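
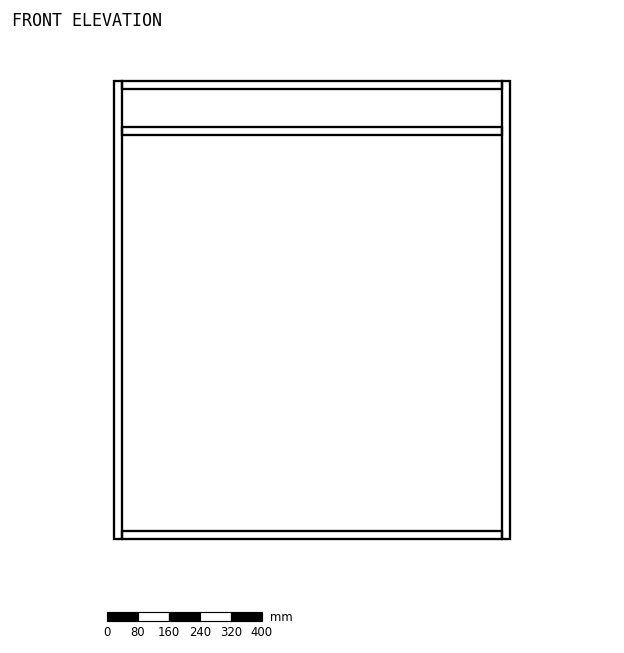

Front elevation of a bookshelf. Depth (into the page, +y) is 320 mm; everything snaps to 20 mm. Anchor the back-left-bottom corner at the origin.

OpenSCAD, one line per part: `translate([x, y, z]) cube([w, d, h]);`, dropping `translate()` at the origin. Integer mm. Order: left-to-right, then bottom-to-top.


cube([20, 320, 1180]);
translate([20, 0, 0]) cube([980, 320, 20]);
translate([20, 0, 1040]) cube([980, 320, 20]);
translate([20, 0, 1160]) cube([980, 320, 20]);
translate([1000, 0, 0]) cube([20, 320, 1180]);


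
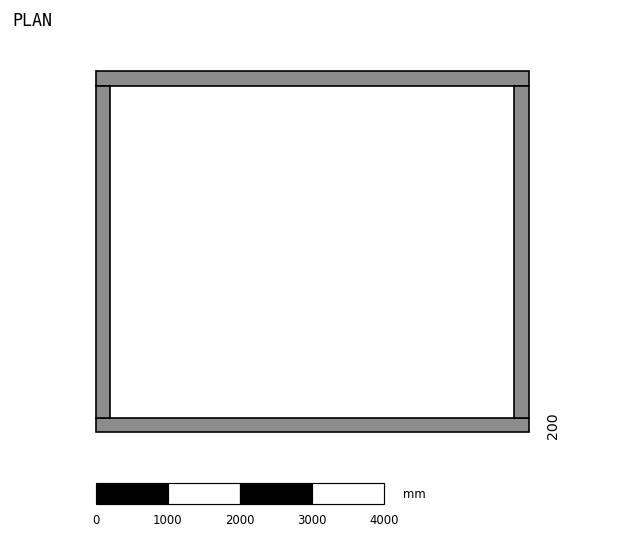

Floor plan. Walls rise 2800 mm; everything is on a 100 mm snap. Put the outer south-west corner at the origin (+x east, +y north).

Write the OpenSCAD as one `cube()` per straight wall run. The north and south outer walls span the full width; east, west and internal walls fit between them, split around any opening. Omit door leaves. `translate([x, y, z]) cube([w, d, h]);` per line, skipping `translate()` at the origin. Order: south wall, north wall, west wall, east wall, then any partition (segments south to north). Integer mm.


cube([6000, 200, 2800]);
translate([0, 4800, 0]) cube([6000, 200, 2800]);
translate([0, 200, 0]) cube([200, 4600, 2800]);
translate([5800, 200, 0]) cube([200, 4600, 2800]);


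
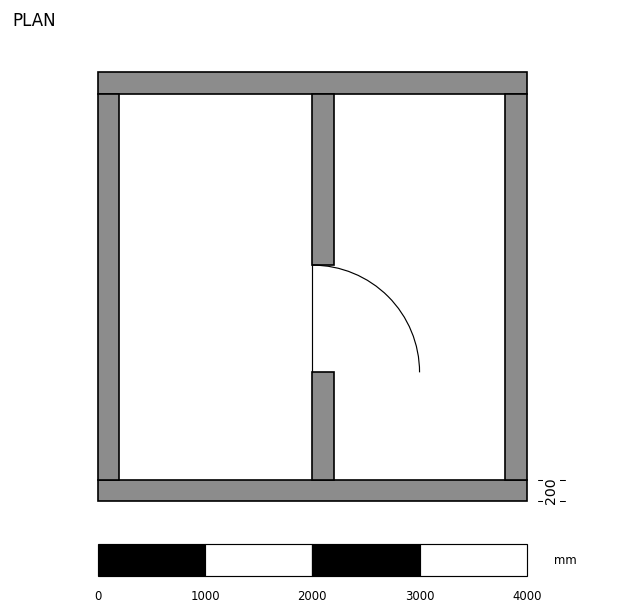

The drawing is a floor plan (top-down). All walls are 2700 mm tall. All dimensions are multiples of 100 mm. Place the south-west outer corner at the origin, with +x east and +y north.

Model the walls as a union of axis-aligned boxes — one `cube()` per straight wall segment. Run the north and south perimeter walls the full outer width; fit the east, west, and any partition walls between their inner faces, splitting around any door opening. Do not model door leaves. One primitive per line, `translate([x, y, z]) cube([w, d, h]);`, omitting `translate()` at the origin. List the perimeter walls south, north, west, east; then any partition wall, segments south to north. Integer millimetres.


cube([4000, 200, 2700]);
translate([0, 3800, 0]) cube([4000, 200, 2700]);
translate([0, 200, 0]) cube([200, 3600, 2700]);
translate([3800, 200, 0]) cube([200, 3600, 2700]);
translate([2000, 200, 0]) cube([200, 1000, 2700]);
translate([2000, 2200, 0]) cube([200, 1600, 2700]);


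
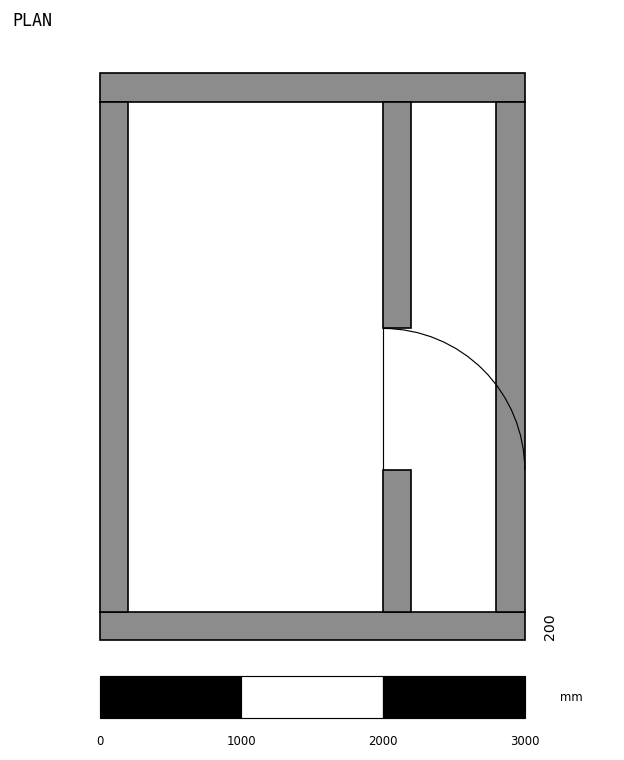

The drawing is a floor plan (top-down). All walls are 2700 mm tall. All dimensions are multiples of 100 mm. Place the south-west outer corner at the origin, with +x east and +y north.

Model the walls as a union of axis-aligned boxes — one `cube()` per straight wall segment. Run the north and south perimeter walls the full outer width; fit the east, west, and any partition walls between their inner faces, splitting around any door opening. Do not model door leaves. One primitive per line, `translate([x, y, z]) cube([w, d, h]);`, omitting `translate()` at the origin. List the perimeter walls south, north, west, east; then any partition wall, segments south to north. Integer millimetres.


cube([3000, 200, 2700]);
translate([0, 3800, 0]) cube([3000, 200, 2700]);
translate([0, 200, 0]) cube([200, 3600, 2700]);
translate([2800, 200, 0]) cube([200, 3600, 2700]);
translate([2000, 200, 0]) cube([200, 1000, 2700]);
translate([2000, 2200, 0]) cube([200, 1600, 2700]);


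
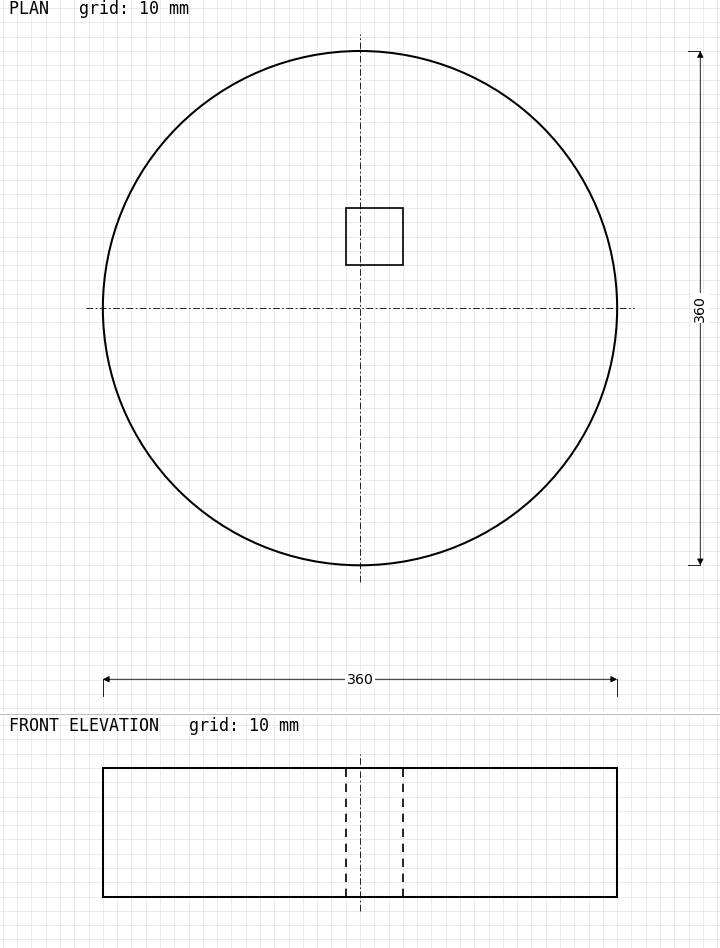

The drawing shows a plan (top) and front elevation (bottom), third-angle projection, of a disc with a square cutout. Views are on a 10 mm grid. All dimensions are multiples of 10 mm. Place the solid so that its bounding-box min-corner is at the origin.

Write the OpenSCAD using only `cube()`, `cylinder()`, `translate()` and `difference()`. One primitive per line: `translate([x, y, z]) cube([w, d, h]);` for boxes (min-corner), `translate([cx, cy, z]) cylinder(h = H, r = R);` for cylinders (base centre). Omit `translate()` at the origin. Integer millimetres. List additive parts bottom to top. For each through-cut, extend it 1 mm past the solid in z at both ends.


difference() {
  translate([180, 180, 0]) cylinder(h = 90, r = 180);
  translate([170, 210, -1]) cube([40, 40, 92]);
}


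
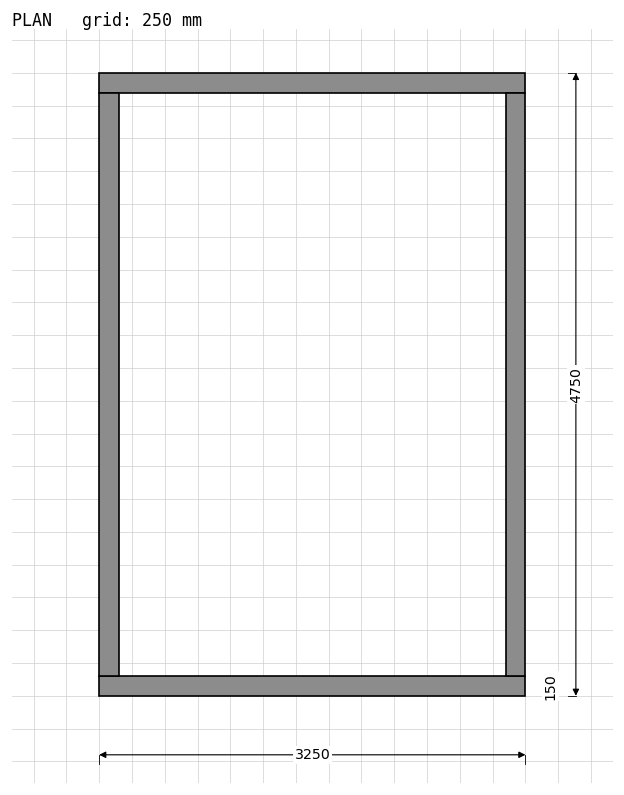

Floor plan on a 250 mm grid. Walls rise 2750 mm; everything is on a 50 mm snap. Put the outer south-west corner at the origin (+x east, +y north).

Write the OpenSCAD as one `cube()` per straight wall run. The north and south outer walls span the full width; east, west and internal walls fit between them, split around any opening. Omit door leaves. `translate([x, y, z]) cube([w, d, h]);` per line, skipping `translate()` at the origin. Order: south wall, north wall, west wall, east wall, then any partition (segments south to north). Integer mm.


cube([3250, 150, 2750]);
translate([0, 4600, 0]) cube([3250, 150, 2750]);
translate([0, 150, 0]) cube([150, 4450, 2750]);
translate([3100, 150, 0]) cube([150, 4450, 2750]);


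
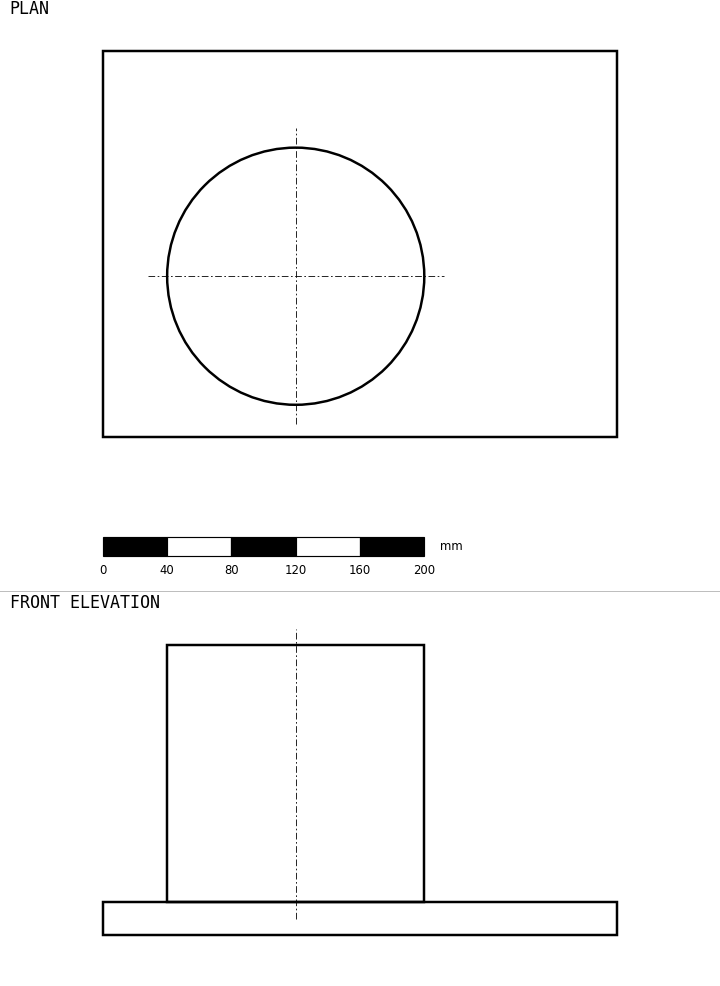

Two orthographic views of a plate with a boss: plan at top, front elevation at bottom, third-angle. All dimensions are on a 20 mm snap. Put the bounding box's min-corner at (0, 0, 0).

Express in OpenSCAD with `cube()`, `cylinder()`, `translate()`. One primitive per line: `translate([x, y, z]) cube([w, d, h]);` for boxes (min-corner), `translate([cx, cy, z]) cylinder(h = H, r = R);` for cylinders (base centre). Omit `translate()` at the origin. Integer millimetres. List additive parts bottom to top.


cube([320, 240, 20]);
translate([120, 100, 20]) cylinder(h = 160, r = 80);


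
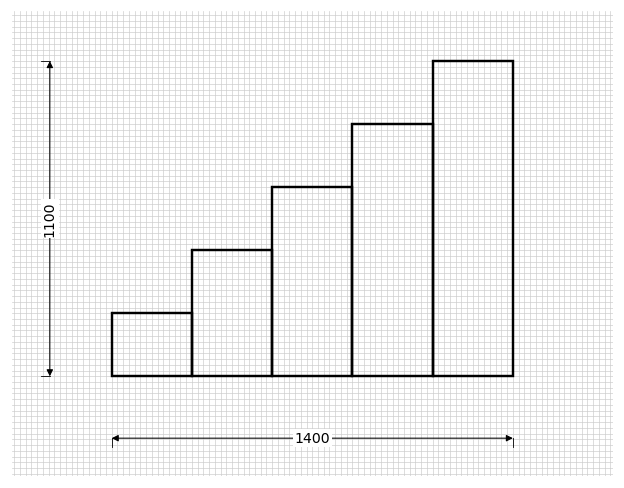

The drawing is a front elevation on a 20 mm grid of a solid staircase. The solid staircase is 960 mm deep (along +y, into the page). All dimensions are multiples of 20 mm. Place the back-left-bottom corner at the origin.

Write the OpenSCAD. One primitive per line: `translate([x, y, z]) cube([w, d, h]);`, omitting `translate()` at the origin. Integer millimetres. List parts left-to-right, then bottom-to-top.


cube([280, 960, 220]);
translate([280, 0, 0]) cube([280, 960, 440]);
translate([560, 0, 0]) cube([280, 960, 660]);
translate([840, 0, 0]) cube([280, 960, 880]);
translate([1120, 0, 0]) cube([280, 960, 1100]);


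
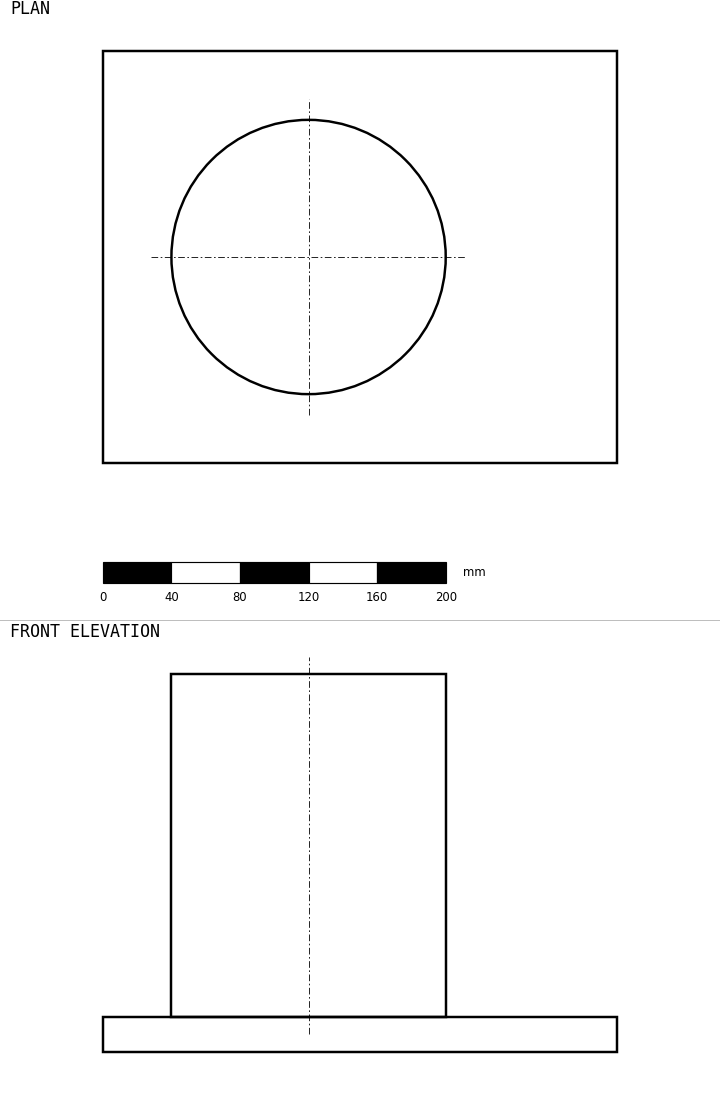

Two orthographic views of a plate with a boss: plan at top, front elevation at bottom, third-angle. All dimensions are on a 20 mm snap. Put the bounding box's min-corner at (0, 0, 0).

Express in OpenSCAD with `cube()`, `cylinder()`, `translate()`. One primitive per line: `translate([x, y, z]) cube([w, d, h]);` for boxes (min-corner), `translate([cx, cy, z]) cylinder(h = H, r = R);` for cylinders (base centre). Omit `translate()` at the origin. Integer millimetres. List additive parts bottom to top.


cube([300, 240, 20]);
translate([120, 120, 20]) cylinder(h = 200, r = 80);


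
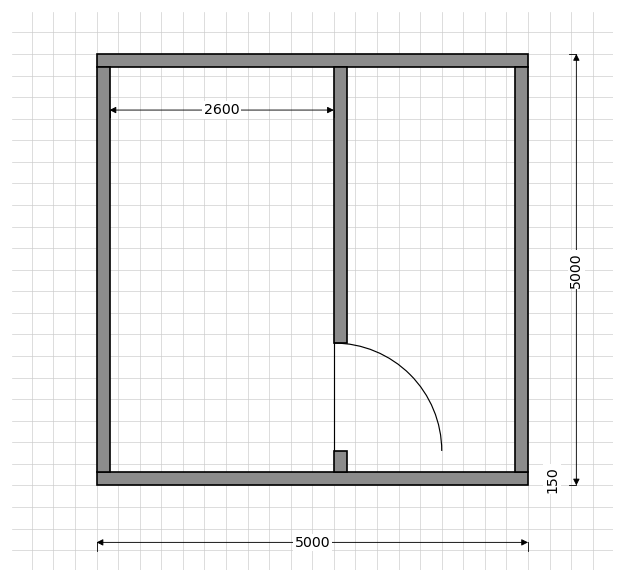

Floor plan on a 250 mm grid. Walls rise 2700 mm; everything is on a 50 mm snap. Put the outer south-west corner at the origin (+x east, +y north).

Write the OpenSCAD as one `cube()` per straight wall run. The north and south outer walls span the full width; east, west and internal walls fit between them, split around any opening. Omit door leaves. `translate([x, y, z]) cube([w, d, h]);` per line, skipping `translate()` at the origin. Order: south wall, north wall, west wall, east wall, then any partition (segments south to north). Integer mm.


cube([5000, 150, 2700]);
translate([0, 4850, 0]) cube([5000, 150, 2700]);
translate([0, 150, 0]) cube([150, 4700, 2700]);
translate([4850, 150, 0]) cube([150, 4700, 2700]);
translate([2750, 150, 0]) cube([150, 250, 2700]);
translate([2750, 1650, 0]) cube([150, 3200, 2700]);


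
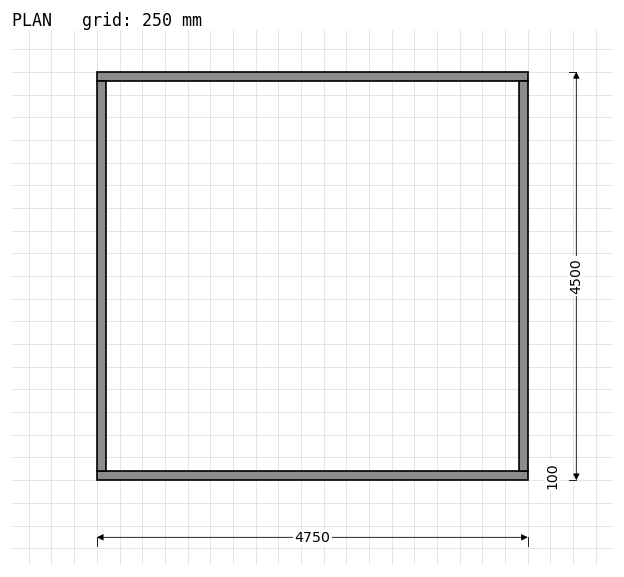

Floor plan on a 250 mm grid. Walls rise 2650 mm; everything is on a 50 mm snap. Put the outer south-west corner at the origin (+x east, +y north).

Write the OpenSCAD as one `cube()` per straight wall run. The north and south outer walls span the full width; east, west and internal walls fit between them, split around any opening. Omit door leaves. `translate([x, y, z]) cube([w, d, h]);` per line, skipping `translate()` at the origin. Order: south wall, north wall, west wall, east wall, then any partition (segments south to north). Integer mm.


cube([4750, 100, 2650]);
translate([0, 4400, 0]) cube([4750, 100, 2650]);
translate([0, 100, 0]) cube([100, 4300, 2650]);
translate([4650, 100, 0]) cube([100, 4300, 2650]);


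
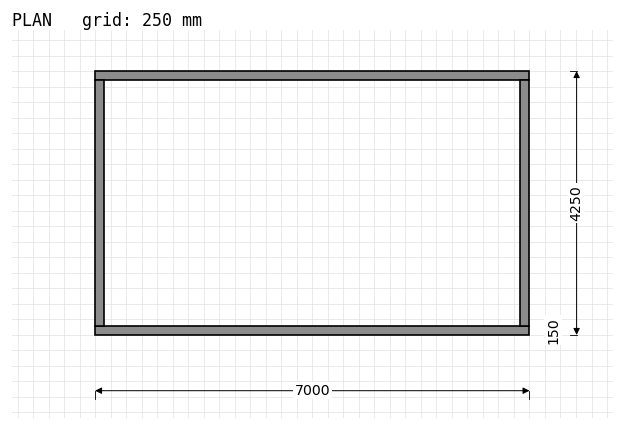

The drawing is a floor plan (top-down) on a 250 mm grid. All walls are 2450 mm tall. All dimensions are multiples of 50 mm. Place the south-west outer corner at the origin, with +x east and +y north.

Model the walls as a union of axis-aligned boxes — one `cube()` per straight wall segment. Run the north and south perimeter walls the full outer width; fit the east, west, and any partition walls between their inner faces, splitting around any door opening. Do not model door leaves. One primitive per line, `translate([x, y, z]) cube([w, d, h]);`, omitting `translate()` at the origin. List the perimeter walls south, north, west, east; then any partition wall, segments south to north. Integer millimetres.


cube([7000, 150, 2450]);
translate([0, 4100, 0]) cube([7000, 150, 2450]);
translate([0, 150, 0]) cube([150, 3950, 2450]);
translate([6850, 150, 0]) cube([150, 3950, 2450]);


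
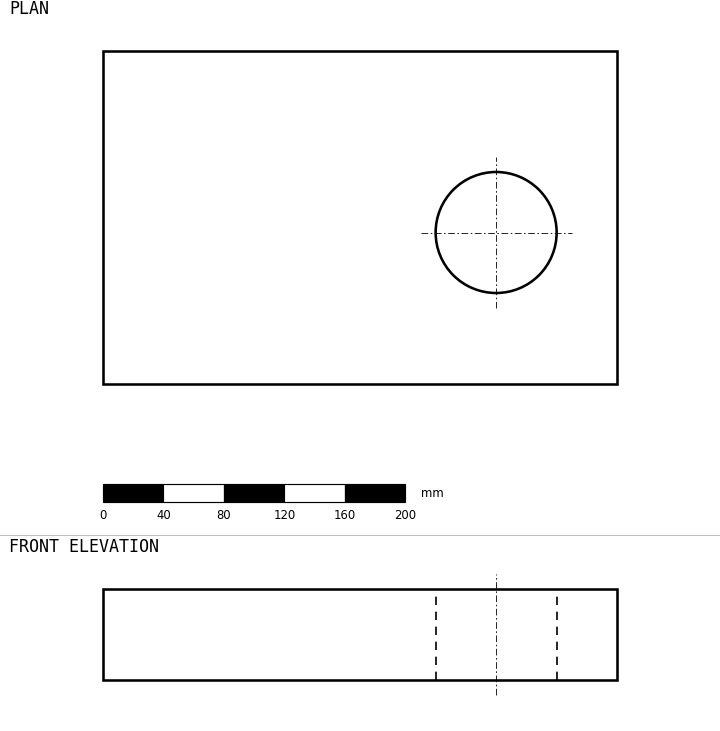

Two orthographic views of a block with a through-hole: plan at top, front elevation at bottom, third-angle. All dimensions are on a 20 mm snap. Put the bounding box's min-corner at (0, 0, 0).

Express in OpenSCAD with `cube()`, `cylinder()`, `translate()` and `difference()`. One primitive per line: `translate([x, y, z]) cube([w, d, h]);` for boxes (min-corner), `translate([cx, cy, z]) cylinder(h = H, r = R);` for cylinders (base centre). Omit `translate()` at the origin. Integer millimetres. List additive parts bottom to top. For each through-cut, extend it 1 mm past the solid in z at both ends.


difference() {
  cube([340, 220, 60]);
  translate([260, 100, -1]) cylinder(h = 62, r = 40);
}


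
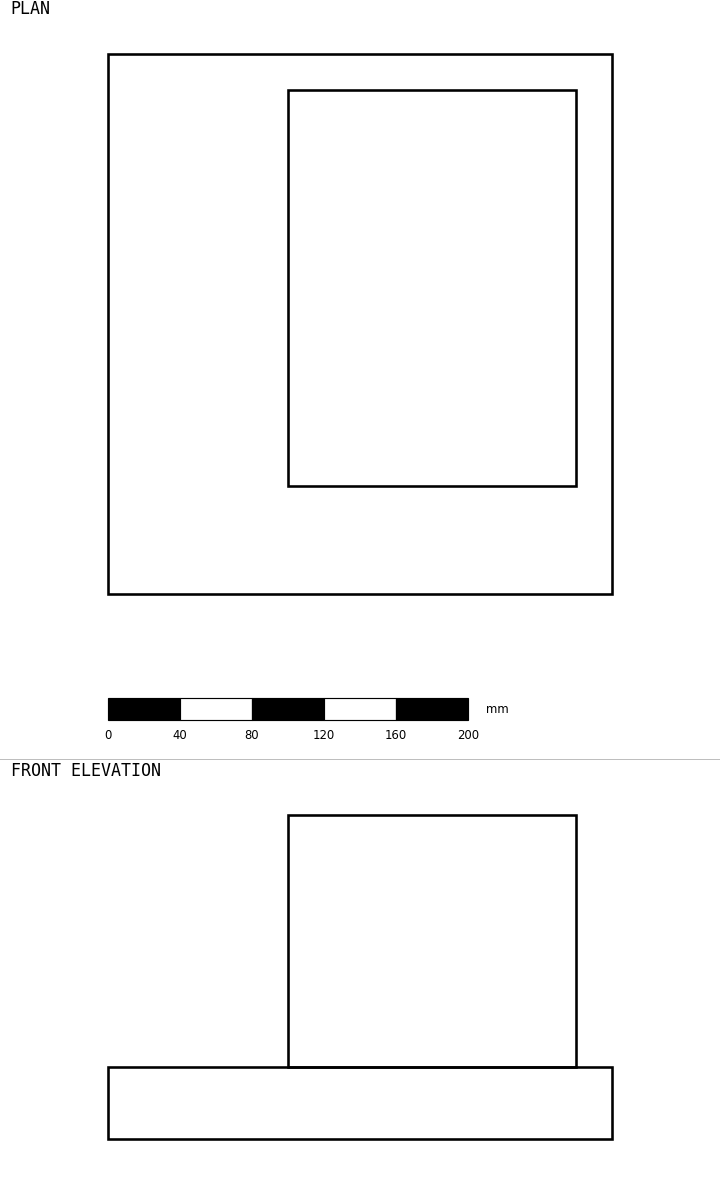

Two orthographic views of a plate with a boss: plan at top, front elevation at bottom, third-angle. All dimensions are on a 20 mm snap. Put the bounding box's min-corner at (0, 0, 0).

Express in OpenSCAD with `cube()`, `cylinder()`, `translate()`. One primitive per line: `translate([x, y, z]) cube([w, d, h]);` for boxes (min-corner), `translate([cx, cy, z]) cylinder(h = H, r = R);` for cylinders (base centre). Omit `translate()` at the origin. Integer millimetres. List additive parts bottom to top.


cube([280, 300, 40]);
translate([100, 60, 40]) cube([160, 220, 140]);


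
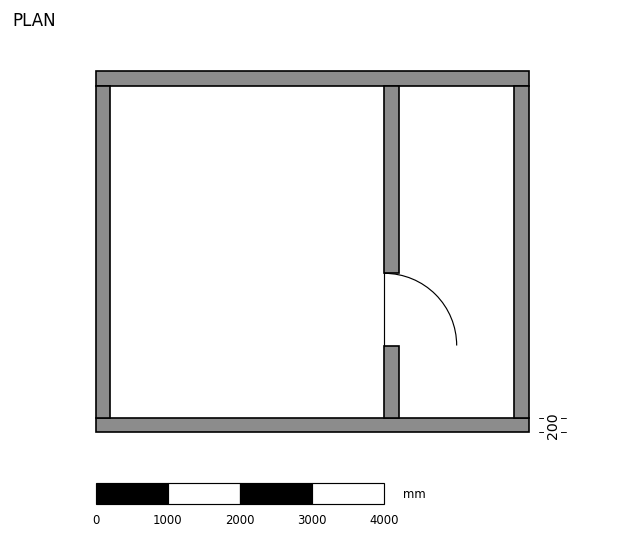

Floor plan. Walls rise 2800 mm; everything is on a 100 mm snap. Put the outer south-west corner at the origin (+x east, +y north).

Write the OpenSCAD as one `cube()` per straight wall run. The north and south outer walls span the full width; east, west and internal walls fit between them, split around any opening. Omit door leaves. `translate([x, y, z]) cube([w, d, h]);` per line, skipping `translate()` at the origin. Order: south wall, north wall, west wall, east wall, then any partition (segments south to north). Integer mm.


cube([6000, 200, 2800]);
translate([0, 4800, 0]) cube([6000, 200, 2800]);
translate([0, 200, 0]) cube([200, 4600, 2800]);
translate([5800, 200, 0]) cube([200, 4600, 2800]);
translate([4000, 200, 0]) cube([200, 1000, 2800]);
translate([4000, 2200, 0]) cube([200, 2600, 2800]);


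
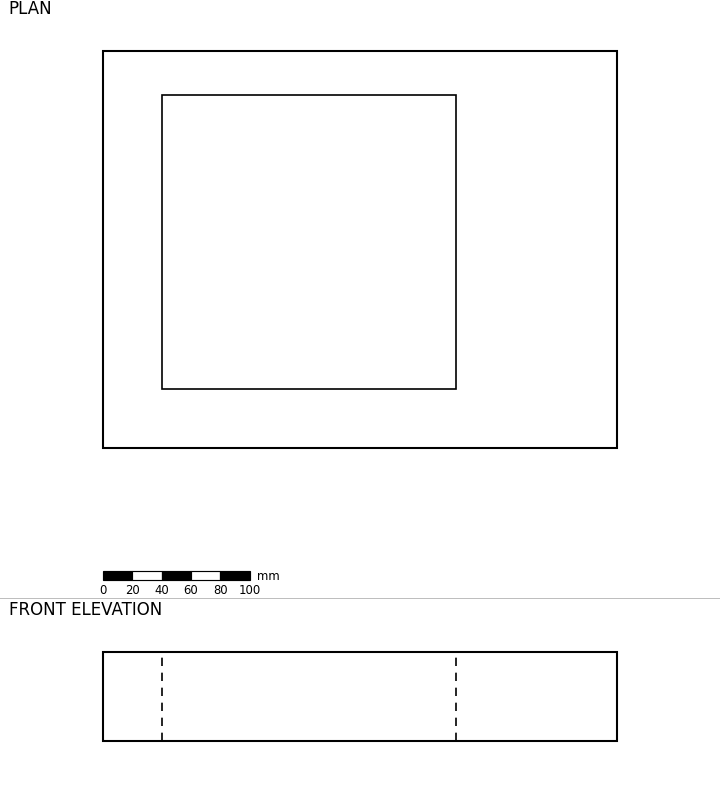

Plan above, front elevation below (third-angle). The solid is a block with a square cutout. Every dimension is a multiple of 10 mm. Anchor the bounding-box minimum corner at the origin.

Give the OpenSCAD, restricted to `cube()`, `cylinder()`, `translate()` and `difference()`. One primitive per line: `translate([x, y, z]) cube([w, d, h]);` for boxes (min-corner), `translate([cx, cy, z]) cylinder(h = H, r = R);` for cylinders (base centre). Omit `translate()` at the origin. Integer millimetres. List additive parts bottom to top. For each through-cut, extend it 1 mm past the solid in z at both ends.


difference() {
  cube([350, 270, 60]);
  translate([40, 40, -1]) cube([200, 200, 62]);
}


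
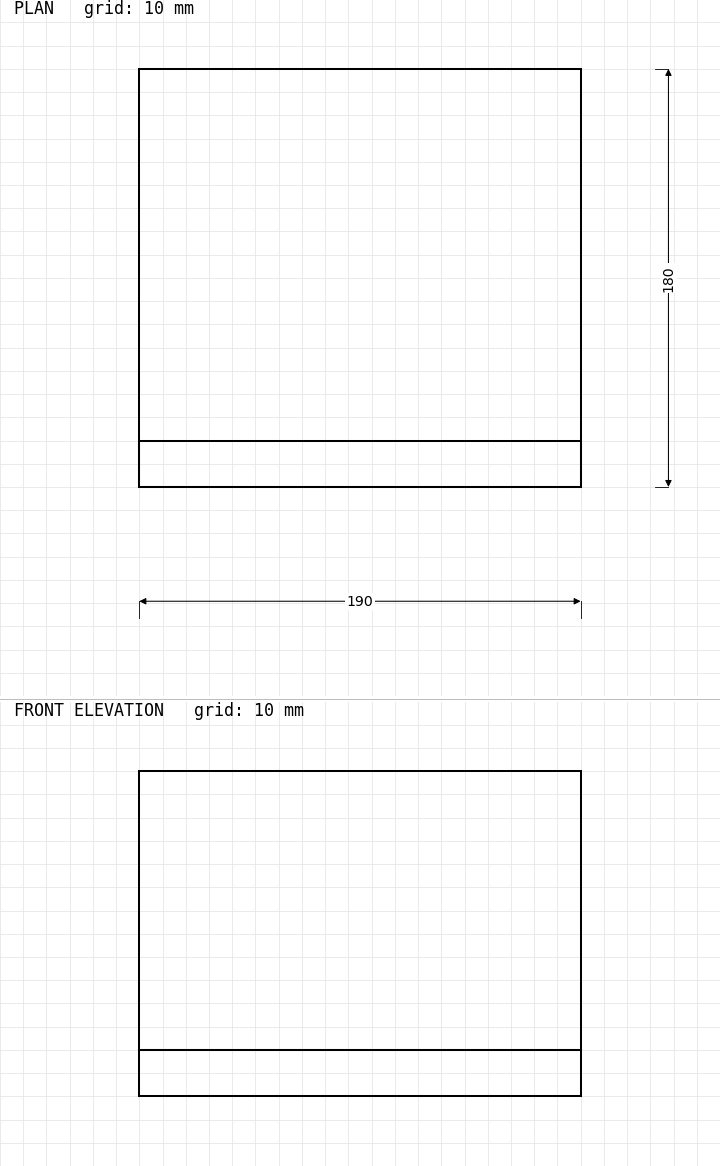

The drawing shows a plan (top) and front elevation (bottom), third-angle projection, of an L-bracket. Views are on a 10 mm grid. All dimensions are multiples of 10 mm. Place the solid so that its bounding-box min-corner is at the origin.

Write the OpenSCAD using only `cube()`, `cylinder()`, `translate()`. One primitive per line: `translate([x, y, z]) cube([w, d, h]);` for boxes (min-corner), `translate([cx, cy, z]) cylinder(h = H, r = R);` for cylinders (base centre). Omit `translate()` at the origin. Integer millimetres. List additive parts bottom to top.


cube([190, 180, 20]);
translate([0, 0, 20]) cube([190, 20, 120]);


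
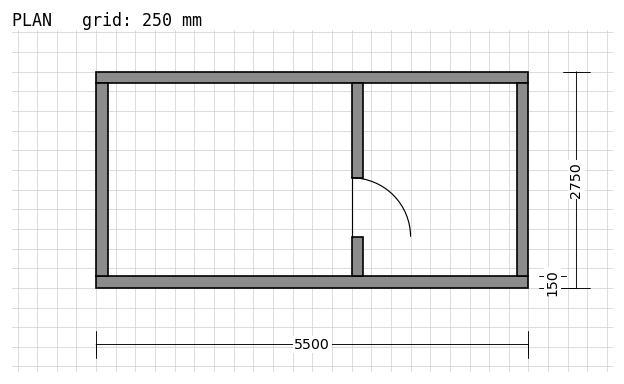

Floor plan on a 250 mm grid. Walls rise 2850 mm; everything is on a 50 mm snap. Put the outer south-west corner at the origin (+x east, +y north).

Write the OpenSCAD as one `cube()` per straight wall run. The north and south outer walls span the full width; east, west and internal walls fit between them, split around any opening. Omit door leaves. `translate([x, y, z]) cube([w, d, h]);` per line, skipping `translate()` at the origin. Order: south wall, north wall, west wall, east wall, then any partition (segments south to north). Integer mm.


cube([5500, 150, 2850]);
translate([0, 2600, 0]) cube([5500, 150, 2850]);
translate([0, 150, 0]) cube([150, 2450, 2850]);
translate([5350, 150, 0]) cube([150, 2450, 2850]);
translate([3250, 150, 0]) cube([150, 500, 2850]);
translate([3250, 1400, 0]) cube([150, 1200, 2850]);


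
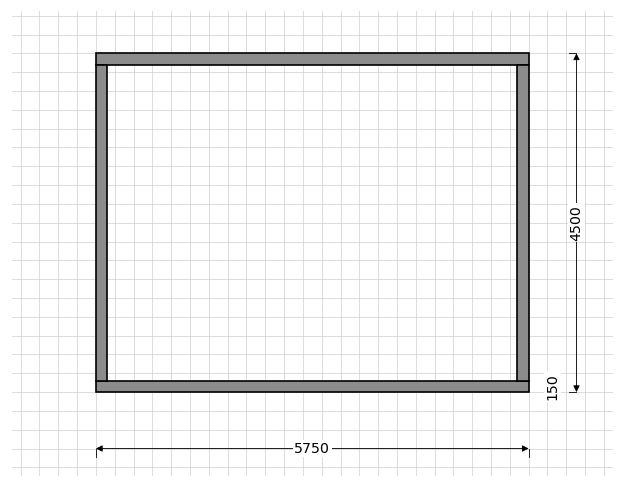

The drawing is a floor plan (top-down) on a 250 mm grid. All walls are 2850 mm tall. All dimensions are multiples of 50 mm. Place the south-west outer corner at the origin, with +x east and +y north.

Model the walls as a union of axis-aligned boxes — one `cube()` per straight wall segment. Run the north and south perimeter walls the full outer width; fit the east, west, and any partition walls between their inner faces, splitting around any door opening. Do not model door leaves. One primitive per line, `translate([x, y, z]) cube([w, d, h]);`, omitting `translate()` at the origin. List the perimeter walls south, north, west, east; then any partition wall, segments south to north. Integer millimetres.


cube([5750, 150, 2850]);
translate([0, 4350, 0]) cube([5750, 150, 2850]);
translate([0, 150, 0]) cube([150, 4200, 2850]);
translate([5600, 150, 0]) cube([150, 4200, 2850]);


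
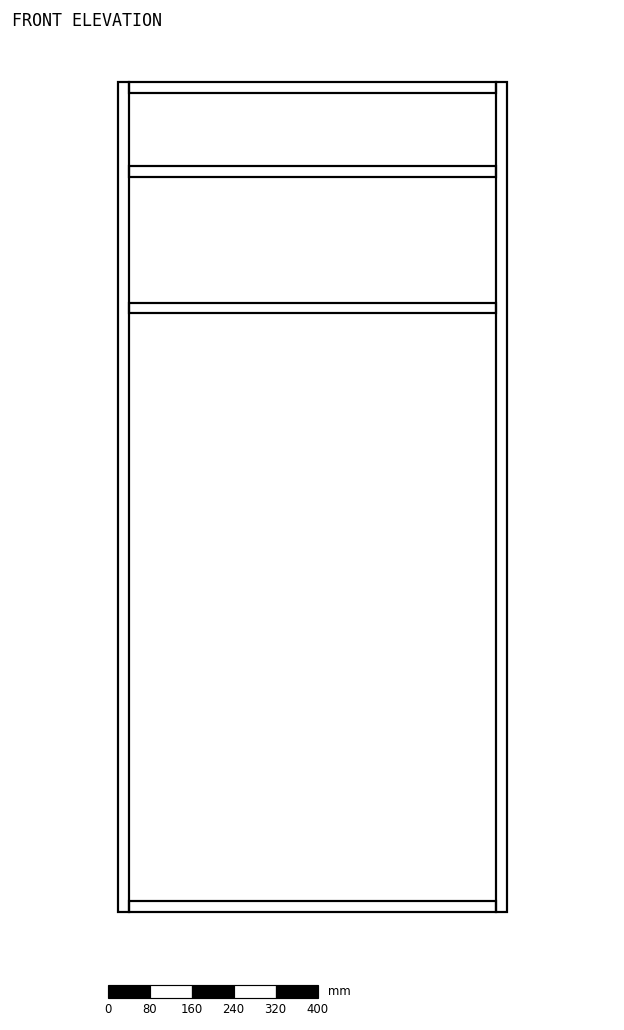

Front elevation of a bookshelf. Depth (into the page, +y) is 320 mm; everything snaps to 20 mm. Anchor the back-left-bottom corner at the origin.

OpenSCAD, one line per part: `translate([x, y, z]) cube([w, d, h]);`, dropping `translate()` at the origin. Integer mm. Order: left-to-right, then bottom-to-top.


cube([20, 320, 1580]);
translate([20, 0, 0]) cube([700, 320, 20]);
translate([20, 0, 1140]) cube([700, 320, 20]);
translate([20, 0, 1400]) cube([700, 320, 20]);
translate([20, 0, 1560]) cube([700, 320, 20]);
translate([720, 0, 0]) cube([20, 320, 1580]);


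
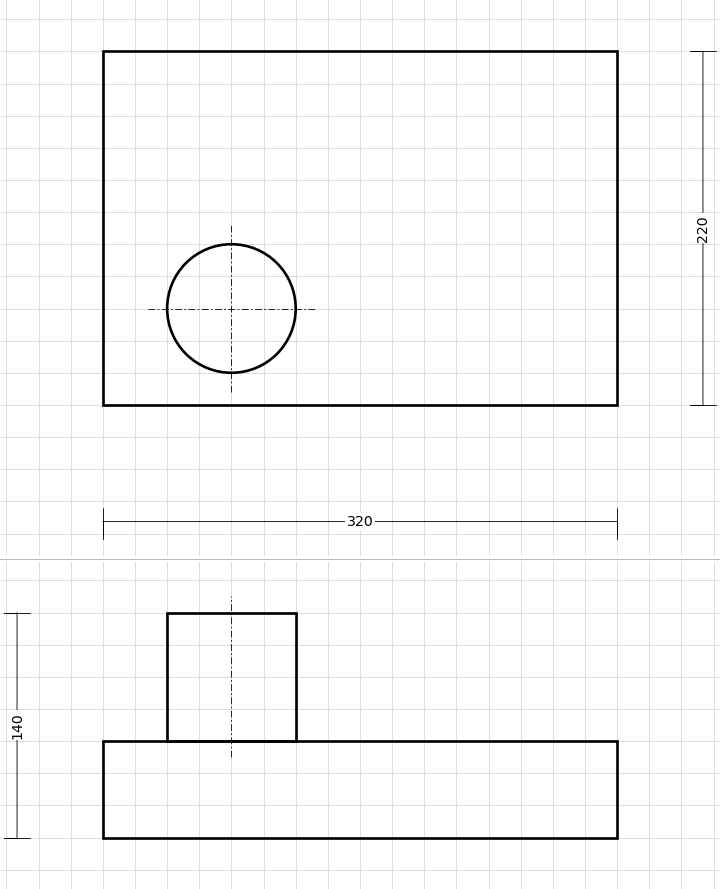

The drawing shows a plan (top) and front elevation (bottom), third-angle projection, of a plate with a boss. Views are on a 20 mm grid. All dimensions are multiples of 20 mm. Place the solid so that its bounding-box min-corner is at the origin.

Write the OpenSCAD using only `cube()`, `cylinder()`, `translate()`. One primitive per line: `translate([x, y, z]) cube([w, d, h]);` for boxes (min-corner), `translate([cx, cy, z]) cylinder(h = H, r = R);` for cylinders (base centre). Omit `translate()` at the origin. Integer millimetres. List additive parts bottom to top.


cube([320, 220, 60]);
translate([80, 60, 60]) cylinder(h = 80, r = 40);


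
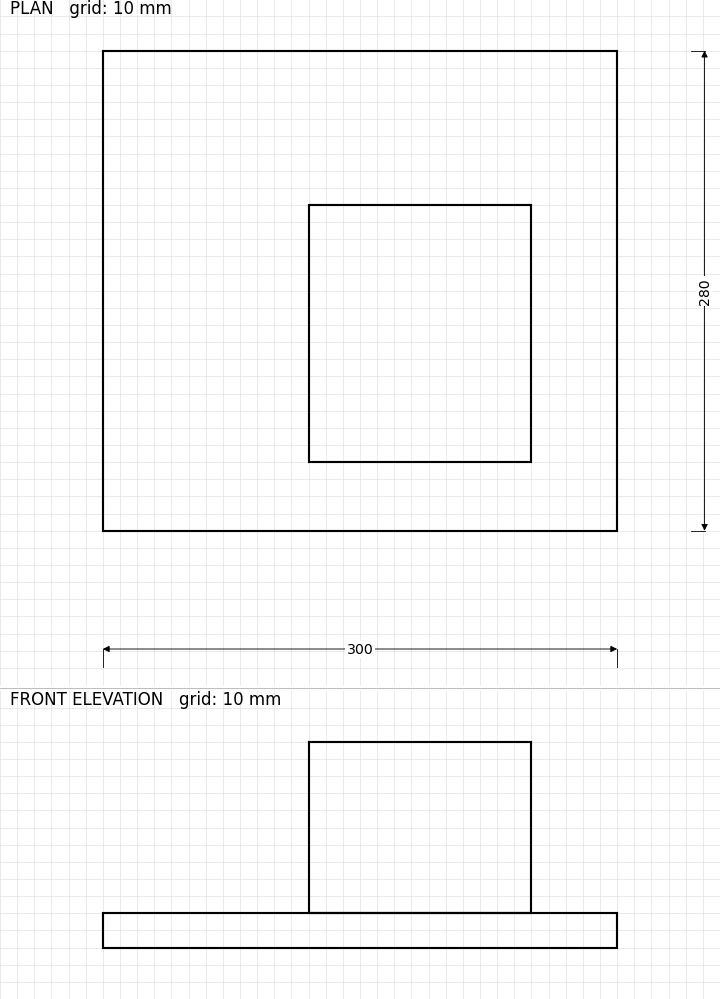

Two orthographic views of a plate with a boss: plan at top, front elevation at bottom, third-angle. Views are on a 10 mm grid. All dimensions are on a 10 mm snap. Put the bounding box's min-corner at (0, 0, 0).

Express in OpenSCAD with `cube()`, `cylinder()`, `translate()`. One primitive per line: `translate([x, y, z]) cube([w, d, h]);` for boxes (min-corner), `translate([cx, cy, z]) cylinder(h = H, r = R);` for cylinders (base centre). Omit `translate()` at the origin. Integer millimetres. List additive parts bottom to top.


cube([300, 280, 20]);
translate([120, 40, 20]) cube([130, 150, 100]);


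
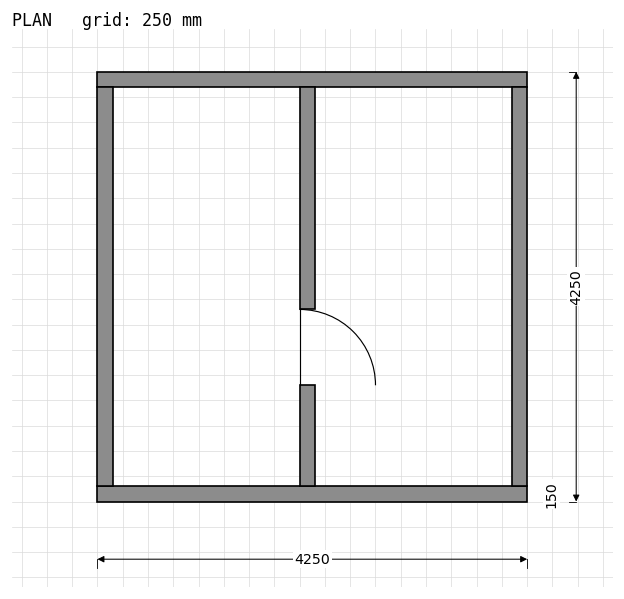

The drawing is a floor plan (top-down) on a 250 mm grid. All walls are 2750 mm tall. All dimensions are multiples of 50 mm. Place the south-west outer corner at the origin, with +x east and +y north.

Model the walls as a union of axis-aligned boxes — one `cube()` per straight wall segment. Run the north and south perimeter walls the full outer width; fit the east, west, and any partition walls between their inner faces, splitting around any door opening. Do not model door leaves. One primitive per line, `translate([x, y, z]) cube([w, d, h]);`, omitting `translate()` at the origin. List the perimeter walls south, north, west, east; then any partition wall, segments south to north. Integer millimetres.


cube([4250, 150, 2750]);
translate([0, 4100, 0]) cube([4250, 150, 2750]);
translate([0, 150, 0]) cube([150, 3950, 2750]);
translate([4100, 150, 0]) cube([150, 3950, 2750]);
translate([2000, 150, 0]) cube([150, 1000, 2750]);
translate([2000, 1900, 0]) cube([150, 2200, 2750]);


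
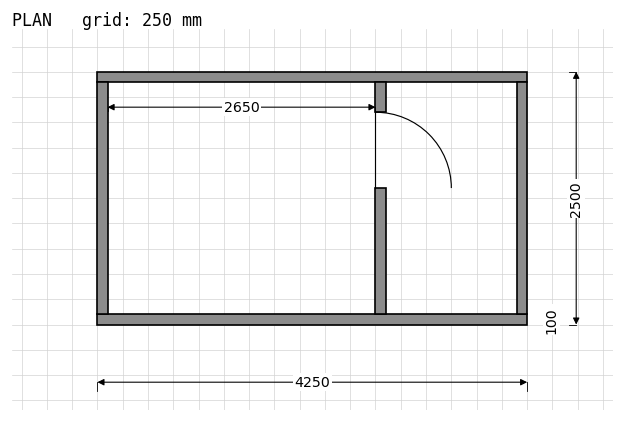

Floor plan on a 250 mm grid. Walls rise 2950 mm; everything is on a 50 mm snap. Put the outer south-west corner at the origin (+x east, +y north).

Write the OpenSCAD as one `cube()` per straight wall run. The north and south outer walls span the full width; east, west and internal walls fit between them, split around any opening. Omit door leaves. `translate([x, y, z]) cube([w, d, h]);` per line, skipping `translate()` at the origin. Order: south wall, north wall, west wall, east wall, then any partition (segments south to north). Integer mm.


cube([4250, 100, 2950]);
translate([0, 2400, 0]) cube([4250, 100, 2950]);
translate([0, 100, 0]) cube([100, 2300, 2950]);
translate([4150, 100, 0]) cube([100, 2300, 2950]);
translate([2750, 100, 0]) cube([100, 1250, 2950]);
translate([2750, 2100, 0]) cube([100, 300, 2950]);


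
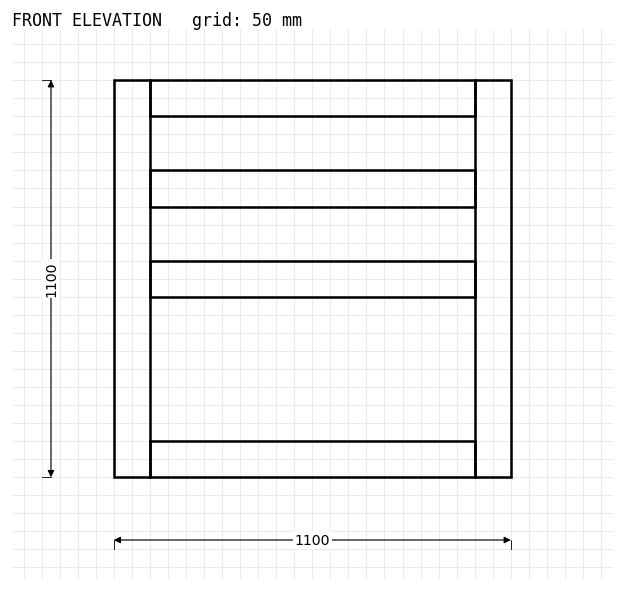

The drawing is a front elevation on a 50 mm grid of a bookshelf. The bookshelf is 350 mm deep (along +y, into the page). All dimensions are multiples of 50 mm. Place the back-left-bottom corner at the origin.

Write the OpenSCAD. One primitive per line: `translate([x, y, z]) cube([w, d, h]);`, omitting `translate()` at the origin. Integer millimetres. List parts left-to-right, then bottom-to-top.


cube([100, 350, 1100]);
translate([100, 0, 0]) cube([900, 350, 100]);
translate([100, 0, 500]) cube([900, 350, 100]);
translate([100, 0, 750]) cube([900, 350, 100]);
translate([100, 0, 1000]) cube([900, 350, 100]);
translate([1000, 0, 0]) cube([100, 350, 1100]);


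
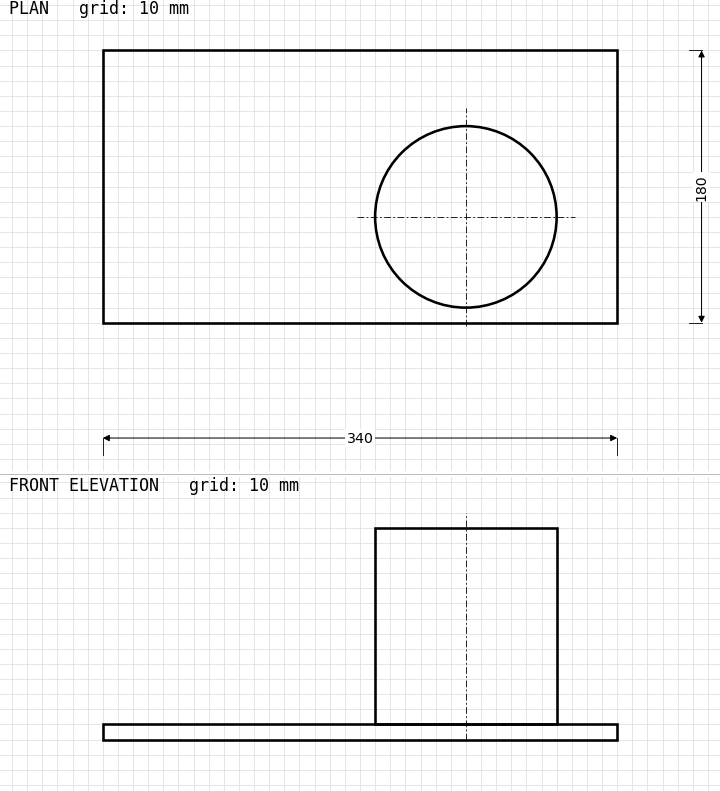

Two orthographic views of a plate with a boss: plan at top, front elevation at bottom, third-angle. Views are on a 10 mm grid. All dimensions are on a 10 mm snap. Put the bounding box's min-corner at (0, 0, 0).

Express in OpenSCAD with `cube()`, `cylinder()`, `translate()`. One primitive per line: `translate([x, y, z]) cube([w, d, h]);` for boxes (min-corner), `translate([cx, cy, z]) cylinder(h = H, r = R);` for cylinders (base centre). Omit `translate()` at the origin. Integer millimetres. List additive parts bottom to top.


cube([340, 180, 10]);
translate([240, 70, 10]) cylinder(h = 130, r = 60);


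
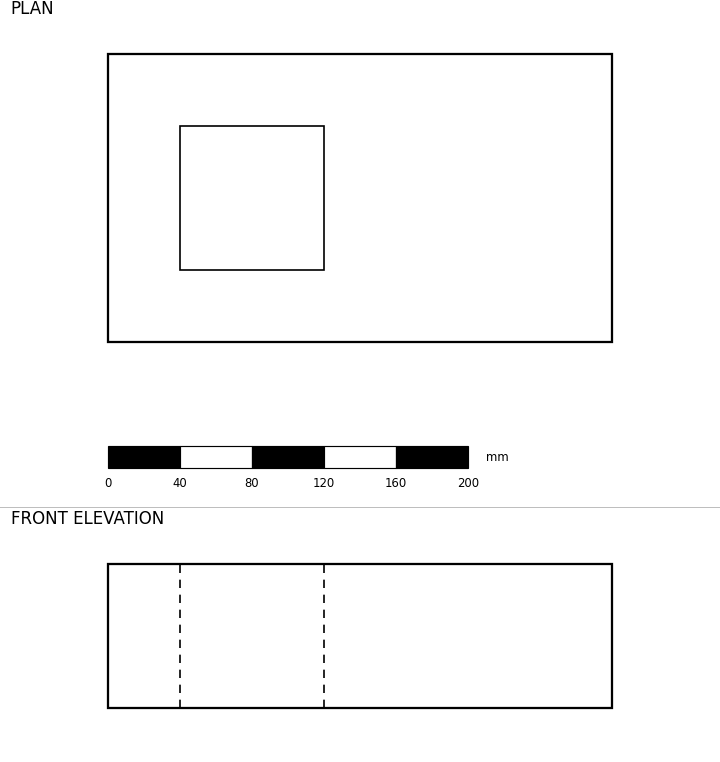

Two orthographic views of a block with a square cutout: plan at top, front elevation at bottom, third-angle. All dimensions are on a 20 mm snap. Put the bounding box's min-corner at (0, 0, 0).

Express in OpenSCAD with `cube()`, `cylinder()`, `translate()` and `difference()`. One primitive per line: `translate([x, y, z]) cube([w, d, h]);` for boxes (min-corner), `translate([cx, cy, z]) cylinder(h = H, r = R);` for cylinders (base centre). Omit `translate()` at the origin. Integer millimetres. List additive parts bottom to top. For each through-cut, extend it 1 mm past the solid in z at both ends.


difference() {
  cube([280, 160, 80]);
  translate([40, 40, -1]) cube([80, 80, 82]);
}


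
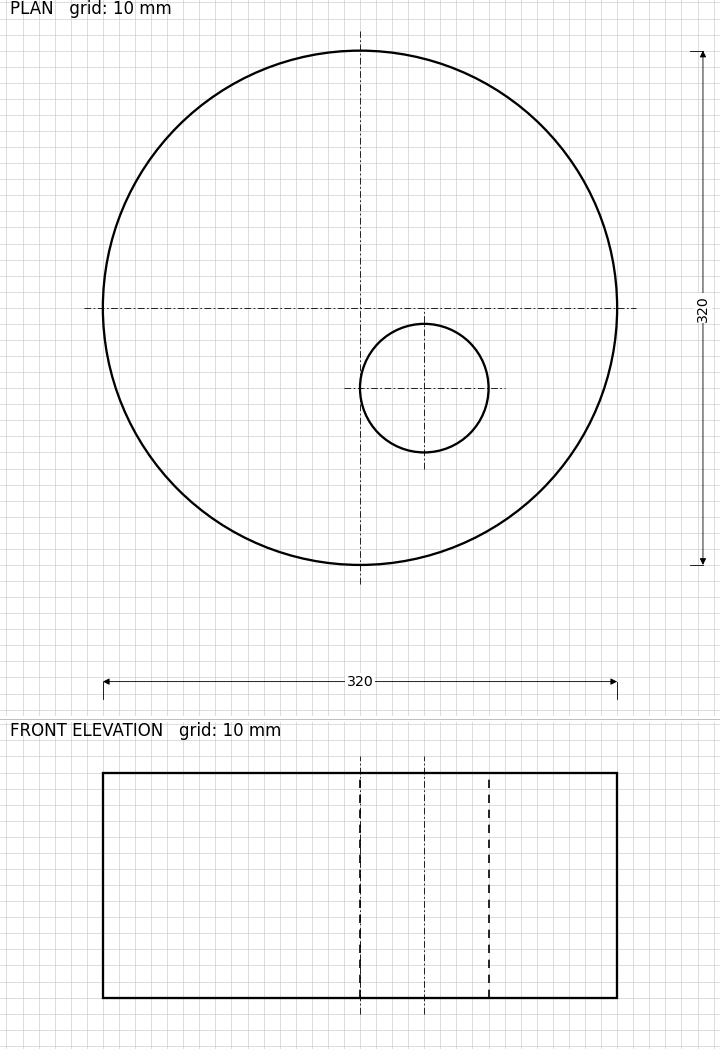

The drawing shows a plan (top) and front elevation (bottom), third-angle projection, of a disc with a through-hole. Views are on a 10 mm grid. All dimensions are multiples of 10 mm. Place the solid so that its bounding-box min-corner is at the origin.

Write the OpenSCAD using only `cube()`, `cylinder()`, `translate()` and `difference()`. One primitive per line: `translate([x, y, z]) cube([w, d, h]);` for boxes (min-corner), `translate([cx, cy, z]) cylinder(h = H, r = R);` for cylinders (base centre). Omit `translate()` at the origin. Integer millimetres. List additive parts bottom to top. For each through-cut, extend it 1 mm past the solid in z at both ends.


difference() {
  translate([160, 160, 0]) cylinder(h = 140, r = 160);
  translate([200, 110, -1]) cylinder(h = 142, r = 40);
}


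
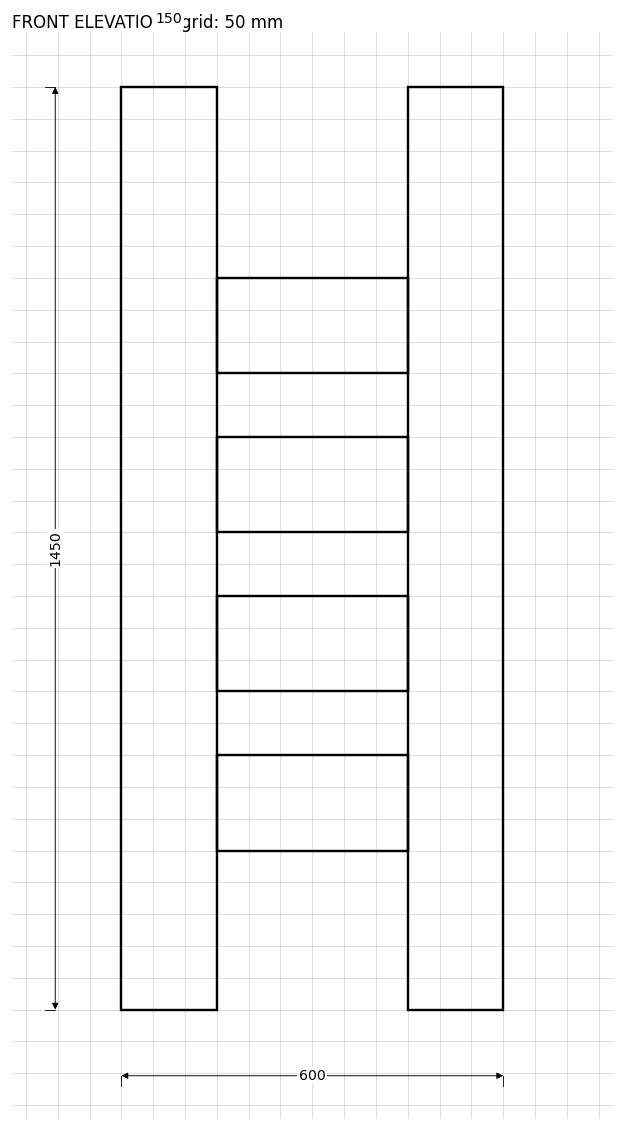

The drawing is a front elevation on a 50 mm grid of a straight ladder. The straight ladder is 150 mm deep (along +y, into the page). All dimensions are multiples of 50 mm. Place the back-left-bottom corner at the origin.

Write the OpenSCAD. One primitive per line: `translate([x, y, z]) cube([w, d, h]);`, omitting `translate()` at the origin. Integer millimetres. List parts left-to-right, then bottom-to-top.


cube([150, 150, 1450]);
translate([150, 0, 250]) cube([300, 150, 150]);
translate([150, 0, 500]) cube([300, 150, 150]);
translate([150, 0, 750]) cube([300, 150, 150]);
translate([150, 0, 1000]) cube([300, 150, 150]);
translate([450, 0, 0]) cube([150, 150, 1450]);


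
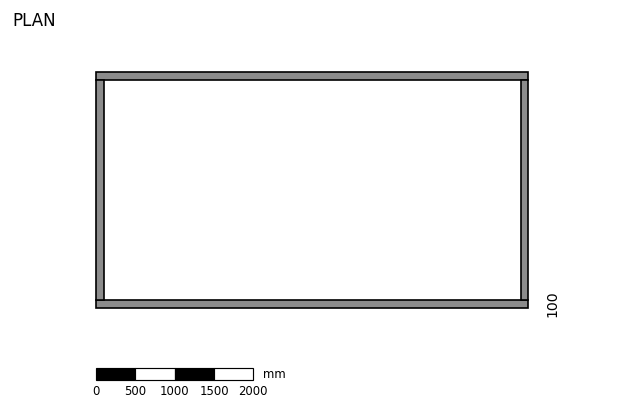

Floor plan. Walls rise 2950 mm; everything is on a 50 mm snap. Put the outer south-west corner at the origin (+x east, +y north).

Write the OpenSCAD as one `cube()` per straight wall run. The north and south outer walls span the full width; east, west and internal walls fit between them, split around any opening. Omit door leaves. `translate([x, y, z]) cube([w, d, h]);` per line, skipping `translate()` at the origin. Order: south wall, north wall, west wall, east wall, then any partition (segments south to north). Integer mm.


cube([5500, 100, 2950]);
translate([0, 2900, 0]) cube([5500, 100, 2950]);
translate([0, 100, 0]) cube([100, 2800, 2950]);
translate([5400, 100, 0]) cube([100, 2800, 2950]);


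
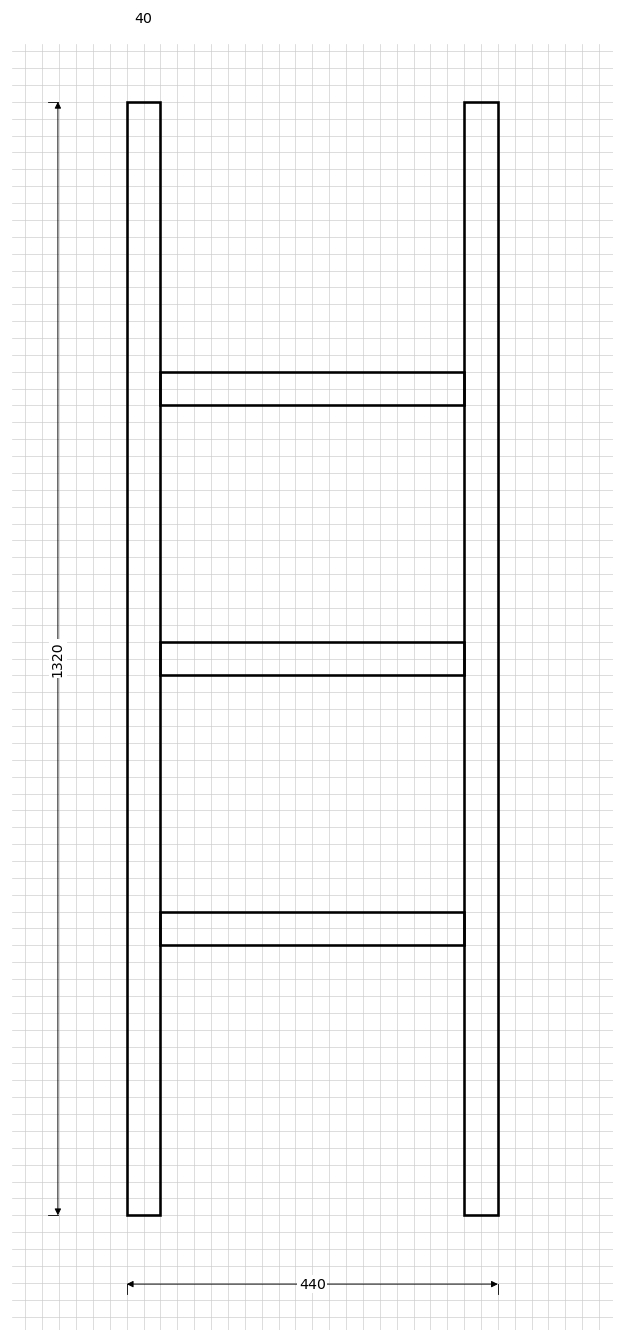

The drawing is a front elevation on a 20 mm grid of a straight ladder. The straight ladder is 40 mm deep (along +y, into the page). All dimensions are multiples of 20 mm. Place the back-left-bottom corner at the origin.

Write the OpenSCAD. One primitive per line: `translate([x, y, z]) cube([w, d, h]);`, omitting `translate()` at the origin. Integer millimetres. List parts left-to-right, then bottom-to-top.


cube([40, 40, 1320]);
translate([40, 0, 320]) cube([360, 40, 40]);
translate([40, 0, 640]) cube([360, 40, 40]);
translate([40, 0, 960]) cube([360, 40, 40]);
translate([400, 0, 0]) cube([40, 40, 1320]);


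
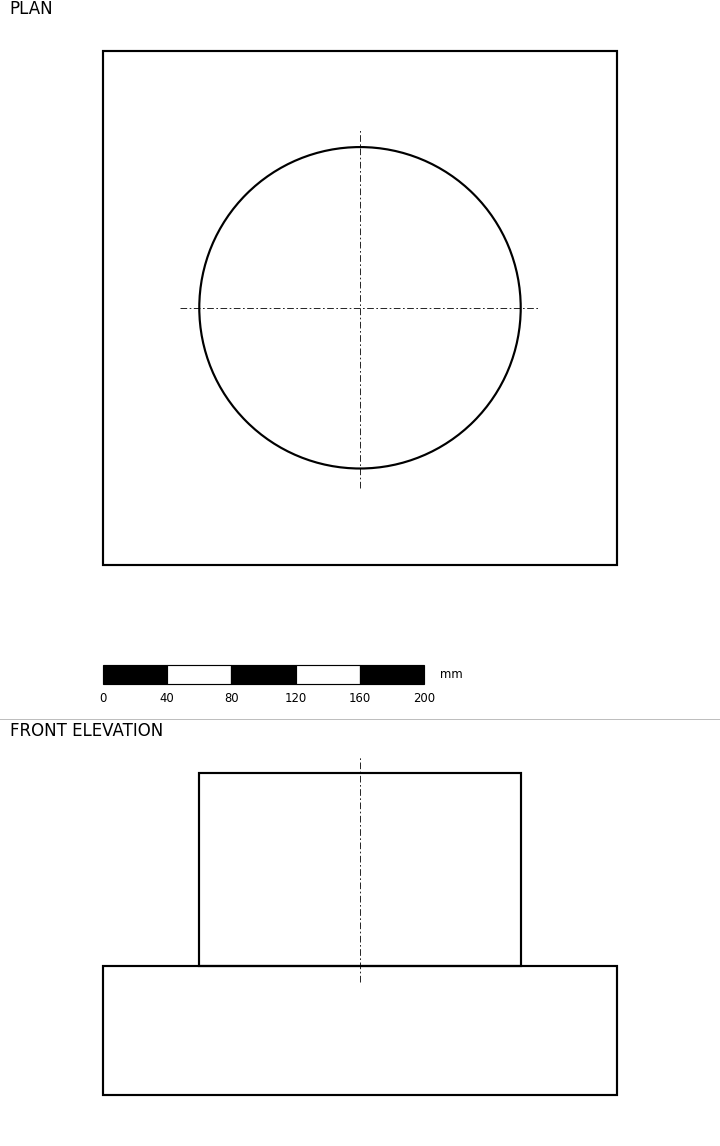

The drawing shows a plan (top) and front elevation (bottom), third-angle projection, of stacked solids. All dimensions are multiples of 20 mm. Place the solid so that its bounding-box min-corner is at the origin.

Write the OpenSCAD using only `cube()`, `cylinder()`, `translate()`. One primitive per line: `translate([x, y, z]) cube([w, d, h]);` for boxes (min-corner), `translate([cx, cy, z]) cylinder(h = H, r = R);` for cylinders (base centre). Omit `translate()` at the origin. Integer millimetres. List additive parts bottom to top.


cube([320, 320, 80]);
translate([160, 160, 80]) cylinder(h = 120, r = 100);


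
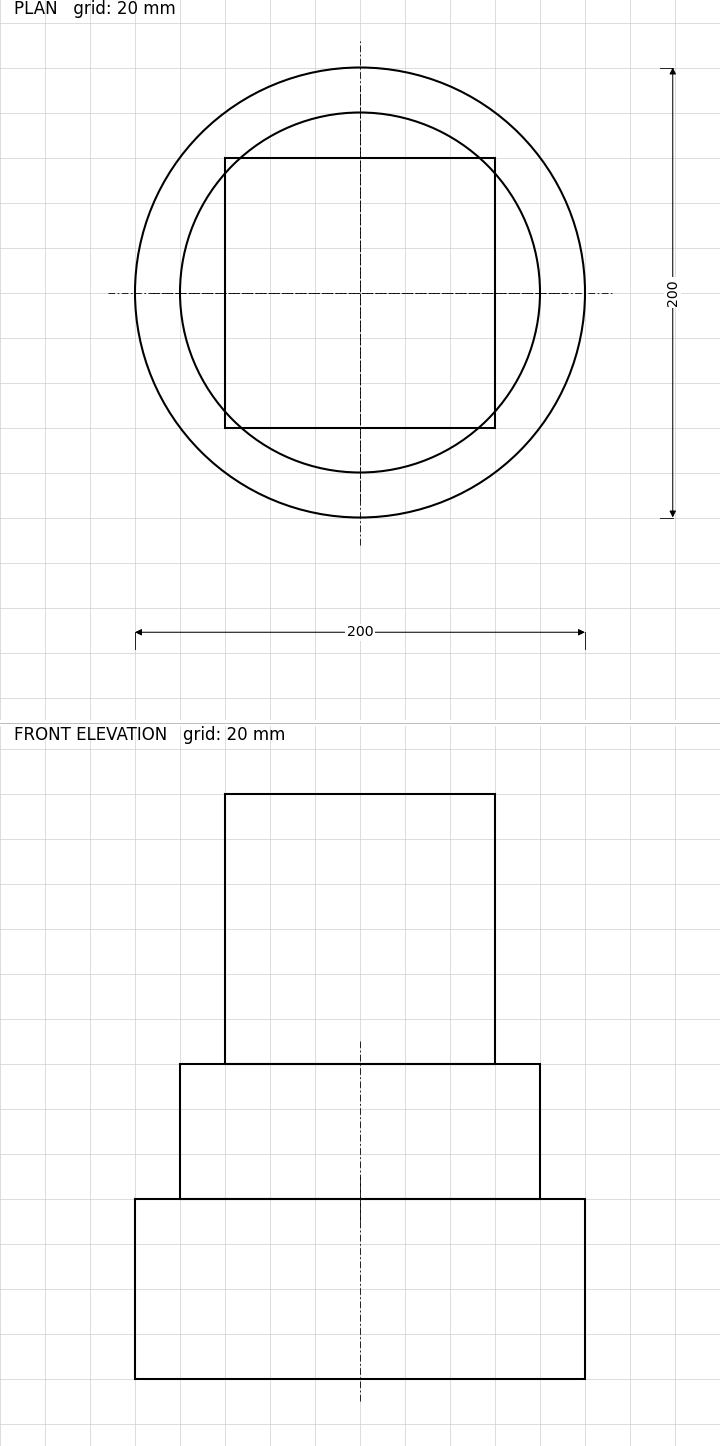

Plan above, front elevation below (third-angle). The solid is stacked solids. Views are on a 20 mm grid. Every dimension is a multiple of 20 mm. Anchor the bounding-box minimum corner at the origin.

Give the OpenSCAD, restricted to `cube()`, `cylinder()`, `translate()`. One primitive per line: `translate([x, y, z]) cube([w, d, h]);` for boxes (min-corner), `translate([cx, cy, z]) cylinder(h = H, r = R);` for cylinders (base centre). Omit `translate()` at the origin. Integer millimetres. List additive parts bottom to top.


translate([100, 100, 0]) cylinder(h = 80, r = 100);
translate([100, 100, 80]) cylinder(h = 60, r = 80);
translate([40, 40, 140]) cube([120, 120, 120]);


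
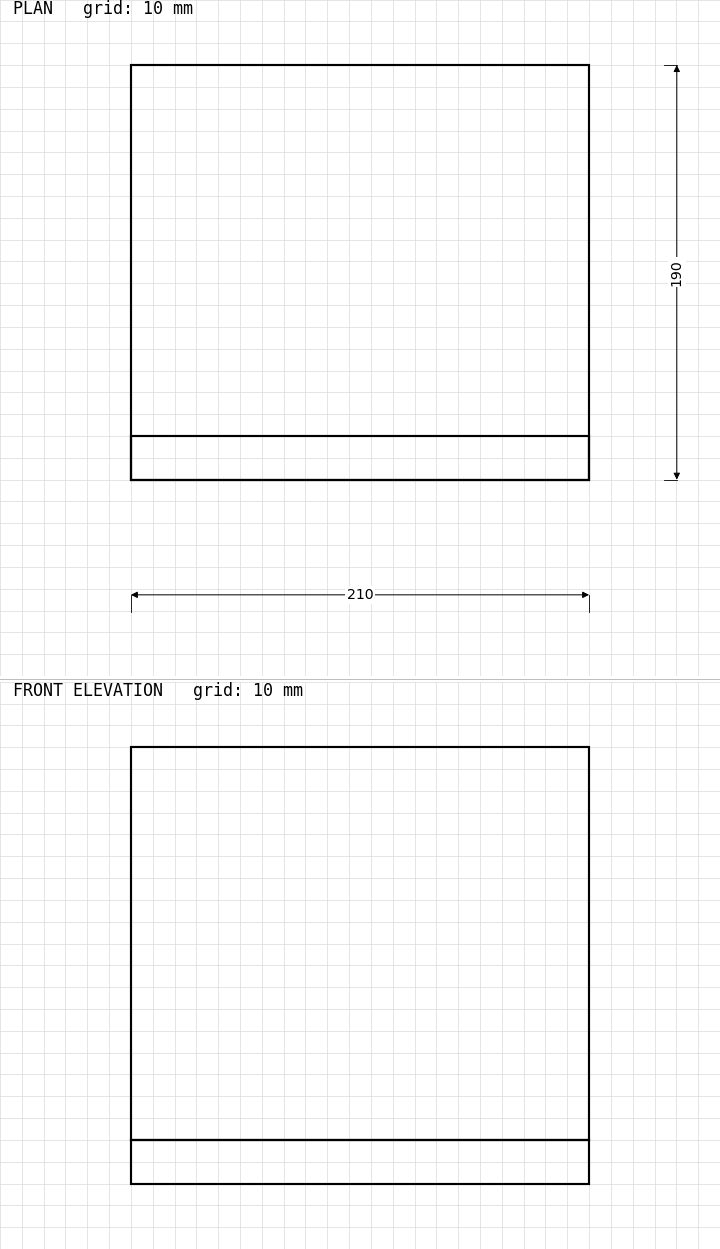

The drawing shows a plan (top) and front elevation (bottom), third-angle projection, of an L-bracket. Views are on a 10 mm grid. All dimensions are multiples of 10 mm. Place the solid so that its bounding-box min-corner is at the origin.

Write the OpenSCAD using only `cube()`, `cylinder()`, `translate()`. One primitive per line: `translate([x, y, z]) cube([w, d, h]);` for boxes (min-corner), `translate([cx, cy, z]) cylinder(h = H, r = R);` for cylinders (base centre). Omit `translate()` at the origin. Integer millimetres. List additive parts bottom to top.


cube([210, 190, 20]);
translate([0, 0, 20]) cube([210, 20, 180]);


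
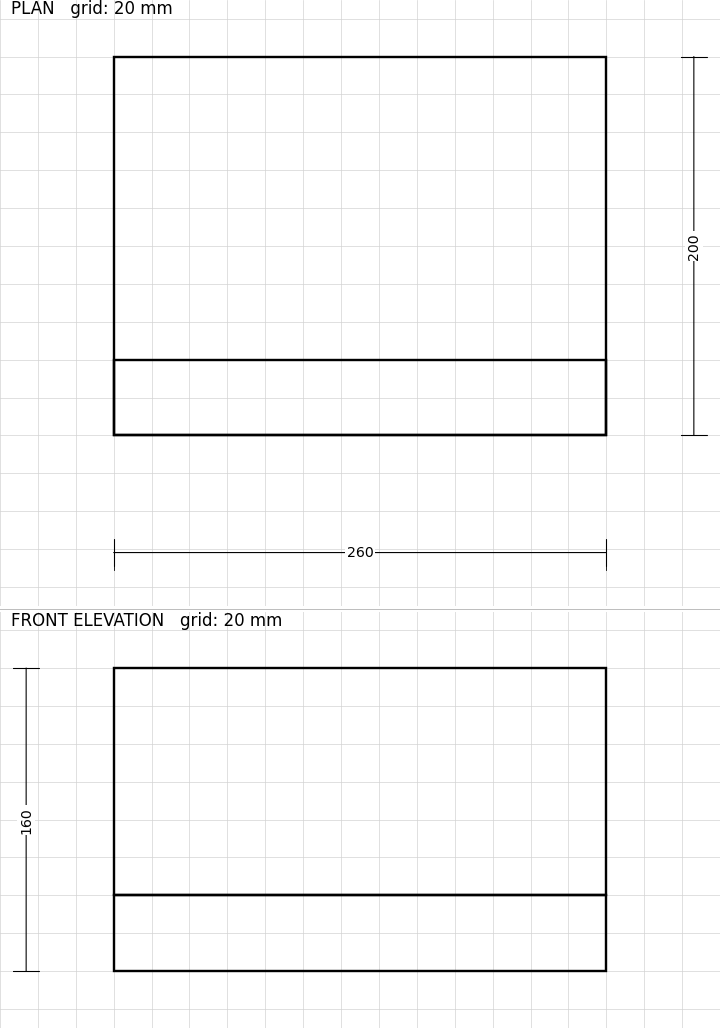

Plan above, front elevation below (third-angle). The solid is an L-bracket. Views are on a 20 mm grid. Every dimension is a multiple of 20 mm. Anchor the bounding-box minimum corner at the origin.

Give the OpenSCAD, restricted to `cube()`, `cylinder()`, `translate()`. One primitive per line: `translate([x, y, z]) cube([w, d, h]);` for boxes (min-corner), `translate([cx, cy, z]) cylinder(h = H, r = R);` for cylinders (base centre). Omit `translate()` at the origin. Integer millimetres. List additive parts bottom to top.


cube([260, 200, 40]);
translate([0, 0, 40]) cube([260, 40, 120]);


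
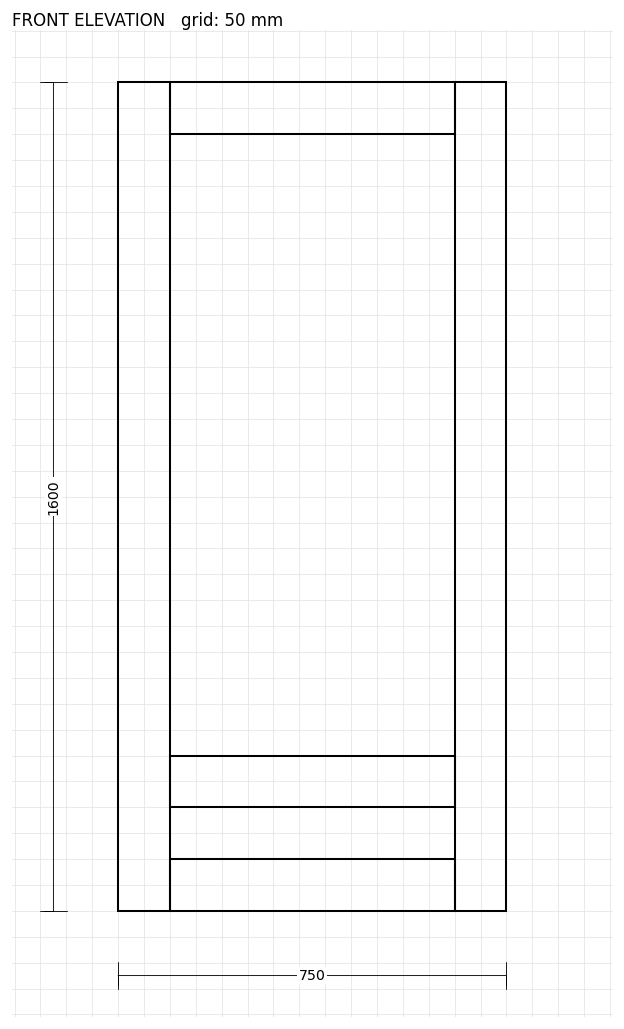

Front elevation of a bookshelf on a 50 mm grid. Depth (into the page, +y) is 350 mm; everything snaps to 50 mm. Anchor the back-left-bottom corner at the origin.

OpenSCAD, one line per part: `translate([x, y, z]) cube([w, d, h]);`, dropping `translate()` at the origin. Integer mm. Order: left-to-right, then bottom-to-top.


cube([100, 350, 1600]);
translate([100, 0, 0]) cube([550, 350, 100]);
translate([100, 0, 200]) cube([550, 350, 100]);
translate([100, 0, 1500]) cube([550, 350, 100]);
translate([650, 0, 0]) cube([100, 350, 1600]);


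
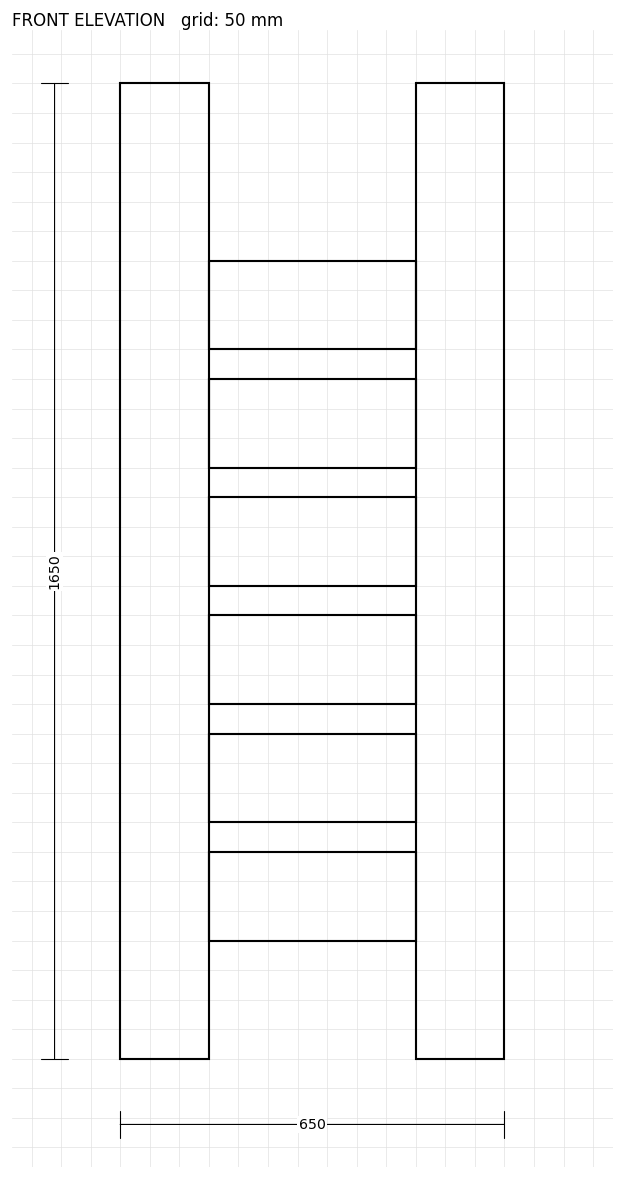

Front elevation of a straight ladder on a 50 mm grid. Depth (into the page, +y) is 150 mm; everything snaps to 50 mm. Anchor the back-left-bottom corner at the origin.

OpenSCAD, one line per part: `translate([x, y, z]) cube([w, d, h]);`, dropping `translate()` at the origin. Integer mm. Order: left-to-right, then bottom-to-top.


cube([150, 150, 1650]);
translate([150, 0, 200]) cube([350, 150, 150]);
translate([150, 0, 400]) cube([350, 150, 150]);
translate([150, 0, 600]) cube([350, 150, 150]);
translate([150, 0, 800]) cube([350, 150, 150]);
translate([150, 0, 1000]) cube([350, 150, 150]);
translate([150, 0, 1200]) cube([350, 150, 150]);
translate([500, 0, 0]) cube([150, 150, 1650]);


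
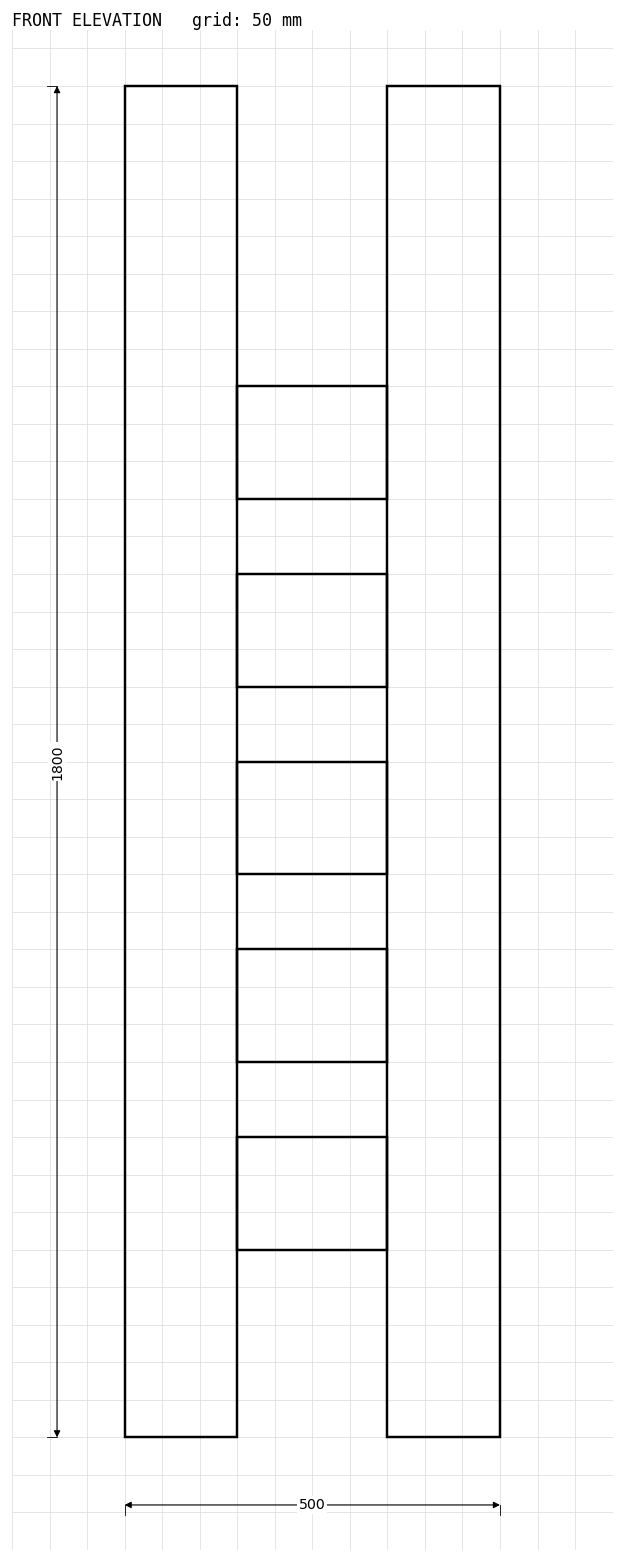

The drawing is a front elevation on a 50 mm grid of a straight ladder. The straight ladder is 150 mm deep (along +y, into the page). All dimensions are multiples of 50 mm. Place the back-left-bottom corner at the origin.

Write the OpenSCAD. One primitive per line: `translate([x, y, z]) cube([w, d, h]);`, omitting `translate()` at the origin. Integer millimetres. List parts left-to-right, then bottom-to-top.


cube([150, 150, 1800]);
translate([150, 0, 250]) cube([200, 150, 150]);
translate([150, 0, 500]) cube([200, 150, 150]);
translate([150, 0, 750]) cube([200, 150, 150]);
translate([150, 0, 1000]) cube([200, 150, 150]);
translate([150, 0, 1250]) cube([200, 150, 150]);
translate([350, 0, 0]) cube([150, 150, 1800]);
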